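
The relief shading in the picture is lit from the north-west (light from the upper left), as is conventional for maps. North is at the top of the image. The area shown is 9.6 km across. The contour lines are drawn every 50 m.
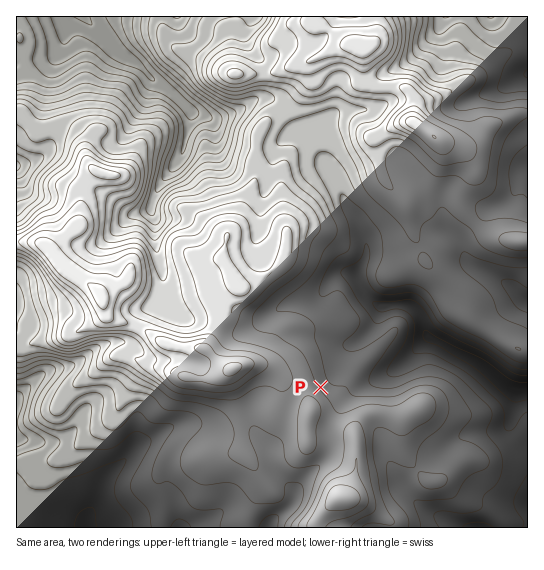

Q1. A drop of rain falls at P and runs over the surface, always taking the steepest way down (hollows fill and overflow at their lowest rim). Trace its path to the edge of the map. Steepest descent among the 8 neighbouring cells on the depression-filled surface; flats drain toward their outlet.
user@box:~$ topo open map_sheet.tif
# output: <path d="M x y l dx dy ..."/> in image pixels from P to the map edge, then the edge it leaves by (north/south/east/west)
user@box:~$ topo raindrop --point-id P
<path d="M321 387l16-16 1-5 3-4 0-3 4-6 9-10 5-2 16-16 3-7 1-9 4-3 23-1 7 2 6 7 4 9 0 4 2 2 1 6 5 6 6 0 14 8 3 2 11 6 2 0 6 4 6 2 10 8 1 0 17 16 6 0 1 2 5 0 2 1 6 0"/>
exit: east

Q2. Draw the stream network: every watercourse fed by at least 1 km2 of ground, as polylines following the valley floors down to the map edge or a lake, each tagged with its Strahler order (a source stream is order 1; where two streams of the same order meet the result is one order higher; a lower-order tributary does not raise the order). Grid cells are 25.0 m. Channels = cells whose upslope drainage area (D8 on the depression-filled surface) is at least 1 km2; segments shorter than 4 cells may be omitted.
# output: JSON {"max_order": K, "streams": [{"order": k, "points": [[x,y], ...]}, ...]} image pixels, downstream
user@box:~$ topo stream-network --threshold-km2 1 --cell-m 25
{"max_order": 3, "streams": [{"order": 1, "points": [[210, 519], [197, 525], [193, 525], [189, 527], [181, 527]]}, {"order": 2, "points": [[294, 498], [293, 503], [282, 514], [281, 514], [270, 525], [270, 527], [269, 527]]}, {"order": 1, "points": [[297, 489], [295, 491], [295, 497], [294, 498]]}, {"order": 1, "points": [[402, 485], [406, 491], [426, 511], [431, 513], [438, 517], [441, 517], [455, 525], [462, 526], [463, 527], [479, 527]]}, {"order": 2, "points": [[133, 450], [129, 454], [129, 455], [102, 482], [98, 491], [97, 499], [87, 515], [87, 518], [86, 519], [86, 527], [85, 527]]}, {"order": 1, "points": [[267, 447], [269, 450], [269, 454], [270, 455], [270, 461], [275, 471], [293, 489], [294, 491], [294, 498]]}, {"order": 1, "points": [[461, 437], [467, 434], [495, 434], [501, 431], [510, 422], [511, 419], [511, 415], [513, 414], [513, 393], [523, 393], [525, 391], [527, 391], [527, 390]]}, {"order": 1, "points": [[178, 425], [175, 425], [165, 430], [149, 441], [146, 441], [141, 443], [133, 450]]}, {"order": 1, "points": [[82, 417], [77, 426], [63, 439], [61, 441], [21, 441], [19, 439], [17, 439], [17, 438]]}, {"order": 1, "points": [[393, 370], [398, 367], [405, 361], [406, 361], [427, 339], [430, 339]]}, {"order": 1, "points": [[353, 345], [359, 341], [375, 325], [378, 318], [379, 309], [383, 306]]}, {"order": 1, "points": [[117, 342], [110, 342], [98, 347], [82, 361], [74, 365], [71, 365], [70, 366], [63, 366], [62, 367], [57, 367], [45, 373], [41, 377], [39, 377], [17, 399], [17, 406]]}, {"order": 2, "points": [[430, 339], [431, 341], [437, 341], [451, 349], [454, 351], [465, 357], [467, 357], [473, 361], [479, 363], [489, 371], [490, 371], [507, 387], [513, 387], [514, 389], [519, 389], [521, 390], [527, 390]]}, {"order": 1, "points": [[270, 314], [281, 307], [290, 305], [291, 303], [310, 302], [315, 299], [339, 274], [351, 274], [357, 278]]}, {"order": 1, "points": [[17, 309], [17, 305]]}, {"order": 2, "points": [[383, 306], [406, 305], [413, 307], [419, 314], [423, 323], [423, 327], [425, 329], [426, 335], [430, 339]]}, {"order": 1, "points": [[17, 301], [17, 305]]}, {"order": 1, "points": [[159, 299], [159, 295], [162, 290], [162, 269], [159, 263], [158, 253], [157, 251], [157, 243], [155, 242], [155, 219], [151, 213], [151, 207]]}, {"order": 2, "points": [[357, 278], [365, 294], [375, 305], [378, 306], [383, 306]]}, {"order": 1, "points": [[133, 215], [139, 213], [145, 213], [151, 207]]}, {"order": 2, "points": [[151, 207], [154, 197], [159, 186], [166, 178], [166, 177], [171, 171], [183, 151], [183, 147], [186, 141], [186, 135], [187, 134], [187, 130], [190, 123], [190, 113], [186, 109], [186, 107]]}, {"order": 1, "points": [[261, 203], [261, 201], [263, 197], [263, 194], [267, 185], [267, 181], [269, 179], [273, 155], [277, 147], [290, 134], [293, 134], [294, 133], [311, 133], [314, 135]]}, {"order": 1, "points": [[519, 181], [527, 173], [527, 166]]}, {"order": 1, "points": [[418, 179], [421, 183], [441, 203], [441, 210], [442, 211], [443, 223], [447, 230], [459, 242], [462, 247], [462, 250], [465, 254], [465, 257], [467, 261], [474, 267], [506, 283], [510, 286], [523, 299], [527, 301]]}, {"order": 1, "points": [[17, 173], [17, 166]]}, {"order": 1, "points": [[22, 163], [21, 165], [17, 165], [17, 166]]}, {"order": 2, "points": [[314, 135], [317, 141], [321, 155], [329, 167], [330, 171], [333, 174], [335, 179], [335, 182], [343, 197], [345, 202], [355, 215], [366, 242], [366, 258], [358, 271], [357, 278]]}, {"order": 1, "points": [[217, 134], [214, 125], [206, 117]]}, {"order": 1, "points": [[331, 118], [329, 119], [314, 134]]}, {"order": 2, "points": [[206, 117], [194, 114], [186, 107]]}, {"order": 1, "points": [[237, 111], [227, 115], [223, 115], [222, 117], [206, 117]]}, {"order": 3, "points": [[186, 107], [167, 89], [151, 78]]}, {"order": 1, "points": [[479, 97], [483, 94], [498, 90], [514, 79], [527, 74]]}, {"order": 1, "points": [[147, 91], [151, 85], [151, 78]]}, {"order": 3, "points": [[151, 78], [135, 62], [129, 59], [121, 54], [83, 17]]}, {"order": 1, "points": [[58, 55], [63, 45], [63, 30], [65, 29], [65, 25], [66, 22], [71, 17], [83, 17]]}, {"order": 1, "points": [[247, 46], [247, 43], [246, 42], [246, 29], [253, 21], [253, 17], [255, 17]]}, {"order": 1, "points": [[439, 27], [443, 18], [446, 17]]}]}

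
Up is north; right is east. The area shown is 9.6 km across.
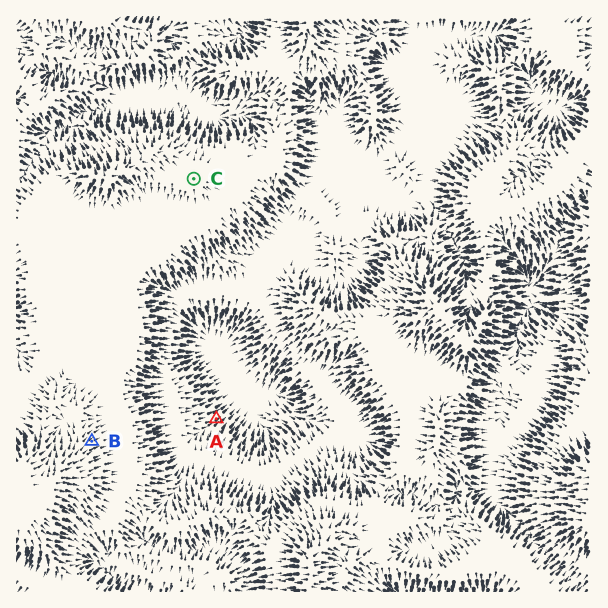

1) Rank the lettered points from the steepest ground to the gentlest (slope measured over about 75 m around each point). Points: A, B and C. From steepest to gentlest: A B C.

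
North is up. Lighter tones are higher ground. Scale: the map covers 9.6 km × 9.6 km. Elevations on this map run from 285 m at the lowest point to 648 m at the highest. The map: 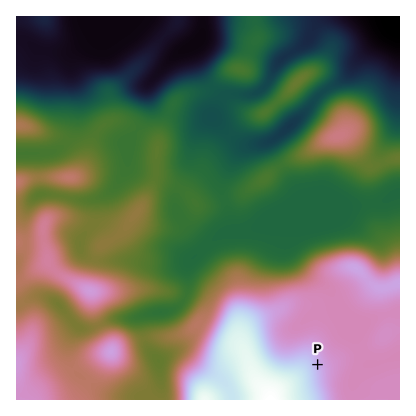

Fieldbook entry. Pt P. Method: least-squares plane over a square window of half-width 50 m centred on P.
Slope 6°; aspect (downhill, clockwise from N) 73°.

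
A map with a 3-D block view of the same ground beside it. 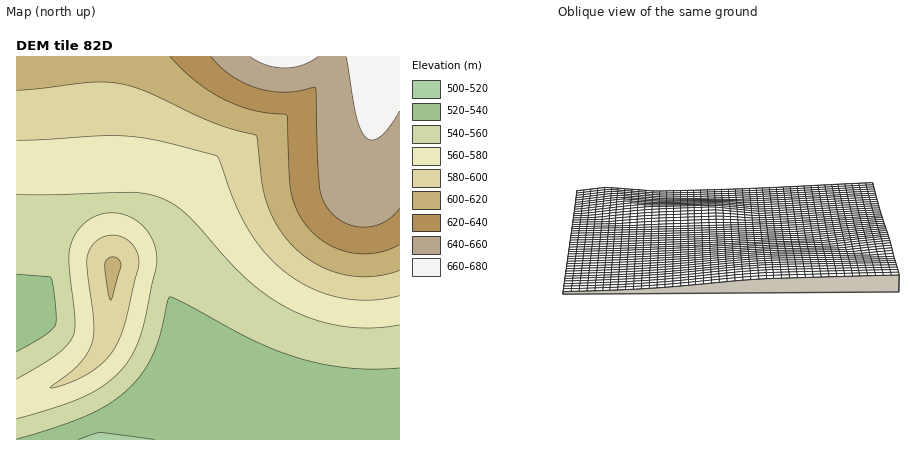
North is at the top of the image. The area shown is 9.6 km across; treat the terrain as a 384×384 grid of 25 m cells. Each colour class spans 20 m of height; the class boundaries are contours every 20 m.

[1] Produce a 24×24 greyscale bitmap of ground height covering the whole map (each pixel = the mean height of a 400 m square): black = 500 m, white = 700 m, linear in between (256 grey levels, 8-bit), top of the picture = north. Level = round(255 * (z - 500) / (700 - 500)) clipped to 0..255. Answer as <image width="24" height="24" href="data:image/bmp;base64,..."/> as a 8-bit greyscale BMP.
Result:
<image width="24" height="24" href="data:image/bmp;base64,Qk12BgAAAAAAADYEAAAoAAAAGAAAABgAAAABAAgAAAAAAEACAAATCwAAEwsAAAABAAAAAAAAAAAAAAEBAQACAgIAAwMDAAQEBAAFBQUABgYGAAcHBwAICAgACQkJAAoKCgALCwsADAwMAA0NDQAODg4ADw8PABAQEAAREREAEhISABMTEwAUFBQAFRUVABYWFgAXFxcAGBgYABkZGQAaGhoAGxsbABwcHAAdHR0AHh4eAB8fHwAgICAAISEhACIiIgAjIyMAJCQkACUlJQAmJiYAJycnACgoKAApKSkAKioqACsrKwAsLCwALS0tAC4uLgAvLy8AMDAwADExMQAyMjIAMzMzADQ0NAA1NTUANjY2ADc3NwA4ODgAOTk5ADo6OgA7OzsAPDw8AD09PQA+Pj4APz8/AEBAQABBQUEAQkJCAENDQwBEREQARUVFAEZGRgBHR0cASEhIAElJSQBKSkoAS0tLAExMTABNTU0ATk5OAE9PTwBQUFAAUVFRAFJSUgBTU1MAVFRUAFVVVQBWVlYAV1dXAFhYWABZWVkAWlpaAFtbWwBcXFwAXV1dAF5eXgBfX18AYGBgAGFhYQBiYmIAY2NjAGRkZABlZWUAZmZmAGdnZwBoaGgAaWlpAGpqagBra2sAbGxsAG1tbQBubm4Ab29vAHBwcABxcXEAcnJyAHNzcwB0dHQAdXV1AHZ2dgB3d3cAeHh4AHl5eQB6enoAe3t7AHx8fAB9fX0Afn5+AH9/fwCAgIAAgYGBAIKCggCDg4MAhISEAIWFhQCGhoYAh4eHAIiIiACJiYkAioqKAIuLiwCMjIwAjY2NAI6OjgCPj48AkJCQAJGRkQCSkpIAk5OTAJSUlACVlZUAlpaWAJeXlwCYmJgAmZmZAJqamgCbm5sAnJycAJ2dnQCenp4An5+fAKCgoAChoaEAoqKiAKOjowCkpKQApaWlAKampgCnp6cAqKioAKmpqQCqqqoAq6urAKysrACtra0Arq6uAK+vrwCwsLAAsbGxALKysgCzs7MAtLS0ALW1tQC2trYAt7e3ALi4uAC5ubkAurq6ALu7uwC8vLwAvb29AL6+vgC/v78AwMDAAMHBwQDCwsIAw8PDAMTExADFxcUAxsbGAMfHxwDIyMgAycnJAMrKygDLy8sAzMzMAM3NzQDOzs4Az8/PANDQ0ADR0dEA0tLSANPT0wDU1NQA1dXVANbW1gDX19cA2NjYANnZ2QDa2toA29vbANzc3ADd3d0A3t7eAN/f3wDg4OAA4eHhAOLi4gDj4+MA5OTkAOXl5QDm5uYA5+fnAOjo6ADp6ekA6urqAOvr6wDs7OwA7e3tAO7u7gDv7+8A8PDwAPHx8QDy8vIA8/PzAPT09AD19fUA9vb2APf39wD4+PgA+fn5APr6+gD7+/sA/Pz8AP39/QD+/v4A////ADkzLSYeGhoaGxsbHBwcHR0eHh8fICAgIE1IQToyKB8dHR0eHh4fICAhISIiIyMkJF5cVk5GOy8iHyAgISEiIyMkJSYnJygoKFVeZGJaTkAwIyIjIyQlJicoKSsrLC0tLUZPWGNqX08+LCUlJicoKistLzAyMzM0MzdASlZmbV1JNSgoKSssLjEzNTg6Ozw8OyoxPExfcmdSPSwsLS8xNDc6PUFDRUZGRSoqM0ledG5YQzAvMTM2Oj5DR0xPUlNTUS0tNEphd3NdRzQzNTg8QUZMU1hdYGJiYDAwN01kenhiSzg3Oj5DSVBXX2ZtcXNycDQ0OlBnfn5oUT07P0NJUVljbXV9goWEgDg4PFFmeXpoU0BARElQWWNveoWNlJaWkTw9PkxdaWpeTUJESU9XYW15hpKdpKemoUFCQkVQWFhQRkZJTlVdaHWDkZ6psbSzrUdHR0dISkpISUpOU1pjbnuKmaeyu769t05OTk1NTU1NTk9SV15ncoCPnqy3wMPCvFVVVFRUU1NTVFVXW2FqdYKQn625wcbFwFxcXFtbWlpbW1xeYWVtd4ORoK66w8jIw2RkY2NiYmJiZGVoa29zeYSSoK67xMrLx2xsa2tqamprbG9zd3yBhYmToK+7xczOy3V0c3NycnJzdXl+hIqQlpqcoq+8xs3Qzn18e3p5eXp7foOJkJigp6yurbC8x8/T0YSDgoGBgIGDh4yUnKavt73Av7q9yNHV1IuKiYiHh4iKjpWdp7G8xczPzsnCytLX1w=="/>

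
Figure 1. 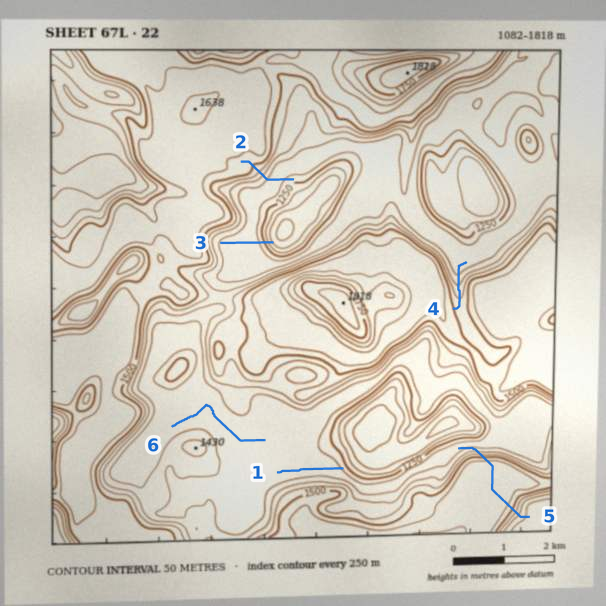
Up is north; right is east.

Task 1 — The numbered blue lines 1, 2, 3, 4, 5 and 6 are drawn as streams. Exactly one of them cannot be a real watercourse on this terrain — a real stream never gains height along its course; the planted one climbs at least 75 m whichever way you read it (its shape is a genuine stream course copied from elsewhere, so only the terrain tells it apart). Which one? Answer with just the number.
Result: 5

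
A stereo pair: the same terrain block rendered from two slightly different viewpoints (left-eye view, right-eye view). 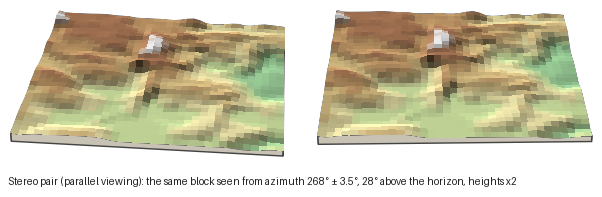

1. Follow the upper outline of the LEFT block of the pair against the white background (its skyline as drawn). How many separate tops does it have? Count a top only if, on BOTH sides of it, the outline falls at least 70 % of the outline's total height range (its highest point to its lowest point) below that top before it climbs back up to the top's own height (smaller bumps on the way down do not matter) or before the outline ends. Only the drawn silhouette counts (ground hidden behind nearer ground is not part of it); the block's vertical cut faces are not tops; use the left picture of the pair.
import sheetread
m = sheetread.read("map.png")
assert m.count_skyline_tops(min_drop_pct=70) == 0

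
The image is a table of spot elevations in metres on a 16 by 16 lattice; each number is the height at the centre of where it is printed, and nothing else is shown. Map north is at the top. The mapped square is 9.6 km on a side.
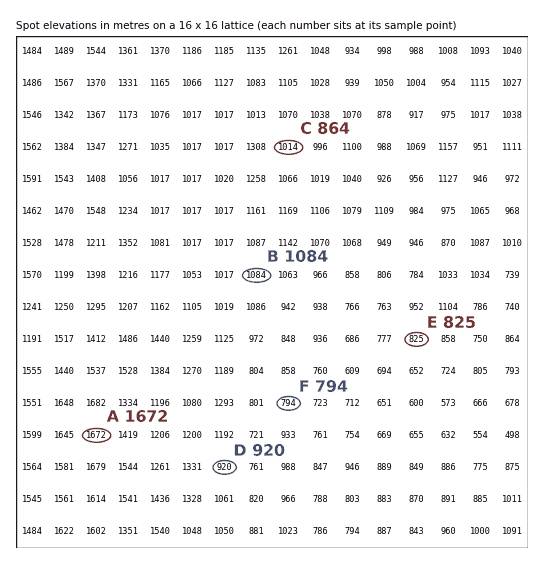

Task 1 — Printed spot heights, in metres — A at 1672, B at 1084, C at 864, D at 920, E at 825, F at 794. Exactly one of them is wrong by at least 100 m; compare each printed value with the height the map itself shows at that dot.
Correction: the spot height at C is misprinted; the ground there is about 1014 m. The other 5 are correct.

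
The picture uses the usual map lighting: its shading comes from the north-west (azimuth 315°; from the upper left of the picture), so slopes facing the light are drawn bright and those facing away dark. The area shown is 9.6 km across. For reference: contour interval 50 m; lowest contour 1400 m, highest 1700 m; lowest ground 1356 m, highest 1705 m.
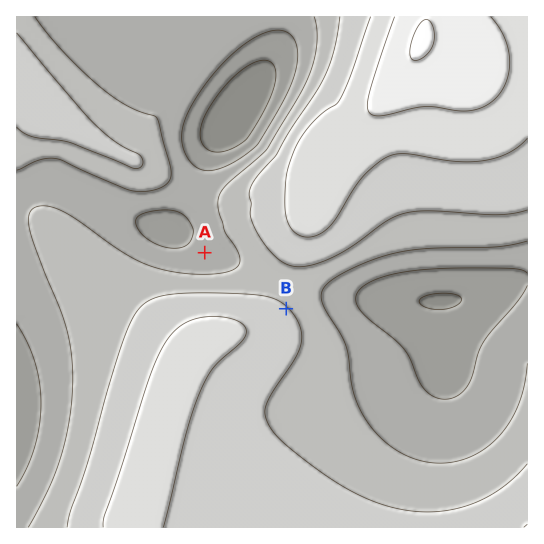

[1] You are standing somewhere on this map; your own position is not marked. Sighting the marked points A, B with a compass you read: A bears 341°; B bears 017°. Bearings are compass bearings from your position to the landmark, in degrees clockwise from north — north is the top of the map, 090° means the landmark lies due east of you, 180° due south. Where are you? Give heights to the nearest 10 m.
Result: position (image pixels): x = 257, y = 404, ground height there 1550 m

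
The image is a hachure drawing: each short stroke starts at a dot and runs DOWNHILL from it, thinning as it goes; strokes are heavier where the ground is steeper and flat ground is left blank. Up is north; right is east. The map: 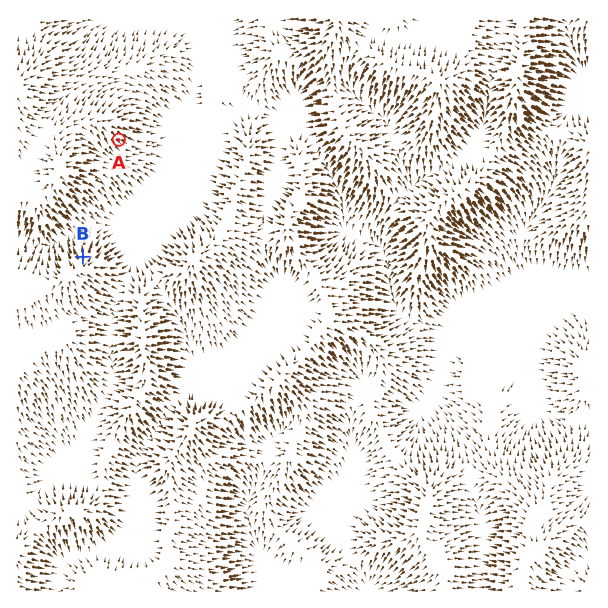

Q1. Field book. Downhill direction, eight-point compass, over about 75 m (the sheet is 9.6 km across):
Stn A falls SE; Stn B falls N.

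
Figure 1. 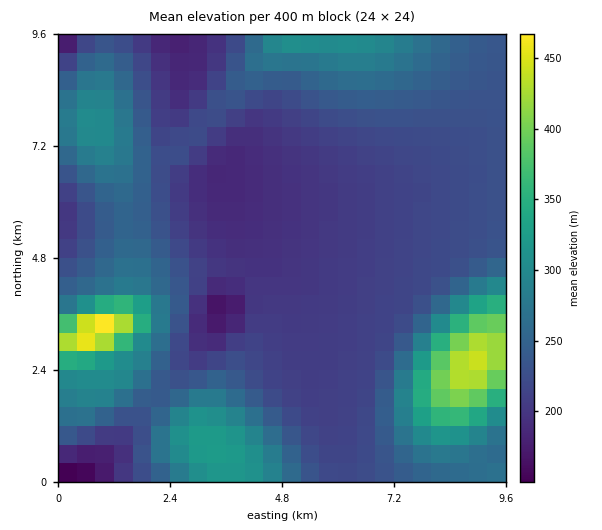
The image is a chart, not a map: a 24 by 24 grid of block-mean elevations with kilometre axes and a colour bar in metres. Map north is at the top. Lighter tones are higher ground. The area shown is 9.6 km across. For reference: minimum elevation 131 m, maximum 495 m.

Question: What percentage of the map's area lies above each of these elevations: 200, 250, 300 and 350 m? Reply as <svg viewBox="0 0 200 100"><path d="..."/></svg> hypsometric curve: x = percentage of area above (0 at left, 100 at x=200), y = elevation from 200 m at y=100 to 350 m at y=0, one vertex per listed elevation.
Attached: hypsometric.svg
<svg viewBox="0 0 200 100"><path d="M172 100l-105-33-41-34-15-33"/></svg>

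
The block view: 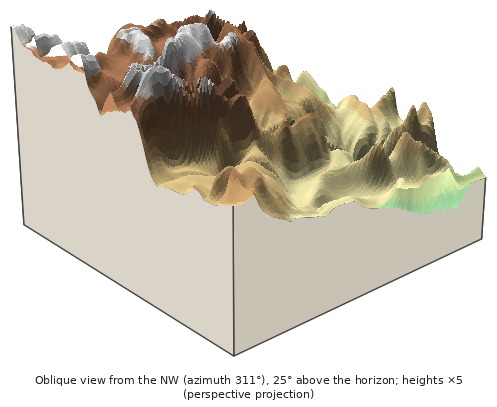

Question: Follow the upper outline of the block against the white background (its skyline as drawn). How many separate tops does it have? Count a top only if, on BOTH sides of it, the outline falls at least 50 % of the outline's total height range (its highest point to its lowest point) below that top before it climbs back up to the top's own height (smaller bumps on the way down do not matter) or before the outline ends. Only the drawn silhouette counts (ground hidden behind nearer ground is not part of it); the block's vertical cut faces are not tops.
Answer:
0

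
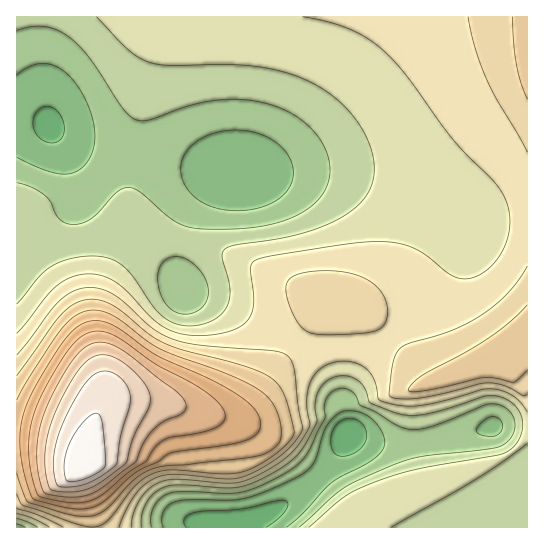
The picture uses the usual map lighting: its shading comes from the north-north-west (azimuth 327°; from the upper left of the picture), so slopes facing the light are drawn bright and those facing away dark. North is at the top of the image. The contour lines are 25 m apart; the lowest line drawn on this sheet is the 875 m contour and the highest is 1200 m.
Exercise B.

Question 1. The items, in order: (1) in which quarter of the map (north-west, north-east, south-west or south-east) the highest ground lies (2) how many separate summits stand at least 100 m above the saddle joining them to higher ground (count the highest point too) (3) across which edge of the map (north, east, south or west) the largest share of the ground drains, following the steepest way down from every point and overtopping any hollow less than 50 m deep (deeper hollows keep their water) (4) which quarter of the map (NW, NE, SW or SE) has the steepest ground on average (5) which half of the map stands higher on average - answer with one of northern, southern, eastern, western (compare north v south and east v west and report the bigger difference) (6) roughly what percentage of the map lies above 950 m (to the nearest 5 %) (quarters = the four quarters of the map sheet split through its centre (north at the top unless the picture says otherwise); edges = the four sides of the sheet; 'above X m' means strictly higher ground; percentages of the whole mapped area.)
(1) The highest point lies in the south-west quarter of the map.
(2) Counting only tops that stand 100 m proud, the map has 1 summit.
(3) Most of the ground drains across the western edge.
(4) The south-west quarter is the steepest part of the map.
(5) Taken as a whole, the southern half is higher than the northern.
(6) Roughly 60 % of the ground is higher than 950 m.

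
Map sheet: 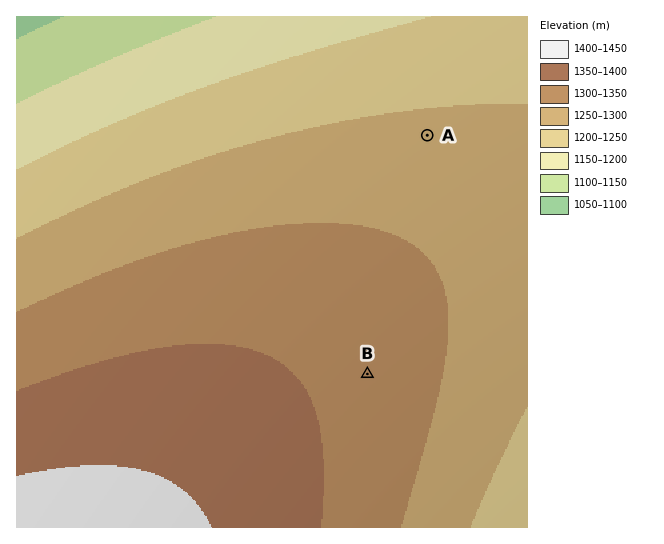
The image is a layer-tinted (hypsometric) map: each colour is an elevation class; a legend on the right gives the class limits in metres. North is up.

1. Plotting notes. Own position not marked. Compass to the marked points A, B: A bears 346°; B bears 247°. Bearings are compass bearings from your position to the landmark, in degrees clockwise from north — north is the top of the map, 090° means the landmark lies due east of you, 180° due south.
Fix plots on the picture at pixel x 475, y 328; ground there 1290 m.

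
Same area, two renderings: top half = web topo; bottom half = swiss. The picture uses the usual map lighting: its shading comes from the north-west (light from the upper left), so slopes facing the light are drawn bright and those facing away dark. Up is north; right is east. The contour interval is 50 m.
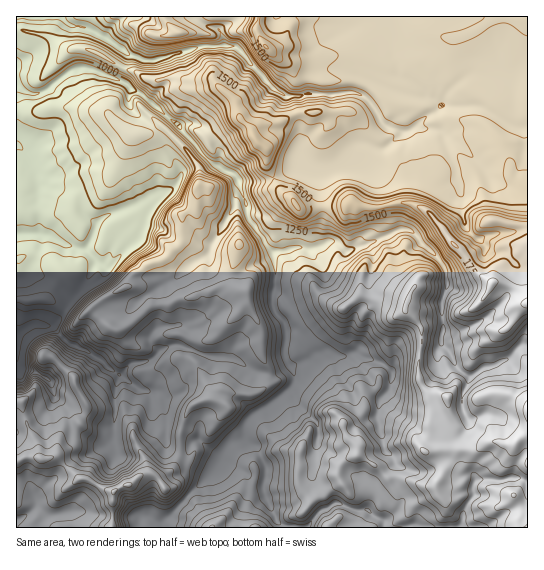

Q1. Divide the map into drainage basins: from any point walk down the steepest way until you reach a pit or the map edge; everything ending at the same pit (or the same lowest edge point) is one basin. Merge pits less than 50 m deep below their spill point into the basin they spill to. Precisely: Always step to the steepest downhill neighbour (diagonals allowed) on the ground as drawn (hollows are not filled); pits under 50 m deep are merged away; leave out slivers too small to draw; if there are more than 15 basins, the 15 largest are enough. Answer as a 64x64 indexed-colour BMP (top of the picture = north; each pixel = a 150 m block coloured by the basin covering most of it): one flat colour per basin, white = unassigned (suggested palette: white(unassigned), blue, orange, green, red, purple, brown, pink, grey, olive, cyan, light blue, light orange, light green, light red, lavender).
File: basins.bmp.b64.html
<image width="64" height="64" href="data:image/bmp;base64,Qk12CAAAAAAAAHYAAAAoAAAAQAAAAEAAAAABAAQAAAAAAAAIAAATCwAAEwsAABAAAAAAAAAA////ALR3HwAOf/8ALKAsACgn1gC9Z5QAS1aMAMJ34wB/f38AIr28AM++FwDox64AeLv/AIrfmACWmP8A1bDFAERERERERBERERERERERERERERERERERERERERERERERREREREREERERERERERERERERERERERERERERERERERFEREREREQREREREREREREREREREREREREREREREREREURERERERBERERERERERERERERERERERERERERERERERREREREREERERERERERERERERERERERERERERERERERFERERERBEREREREREREREREREREREREREREREREREREUREREERERERERERERERERERERERERERERERERERERERREREEREREREREREREREREREREREREREREREREREREREUREERERERERERERERERERERERERERERERERERERERERERERERERERERERERERERERERERERERERERERERERERERERERERERERERERERERERERERERERERERERERERERERERERERERERERERERERERERERERERERERERERERERERERERERERERERERERERERERERERERERERERERERERERERERERERERERERERERERERERERERERERERERERERERERERERERERERERERERERERERERERERERERERERERERERERERERERERERERERERERERERERERERERERERERERERVRERERERERERERERERERERERERERERERERERERERERFVEREREREREREREREREREREREREREREREREREREREREVVRERERERERERERERERERERERERERERERERERERERERVVERERERERERERERERERERERERERERERERERERERERFVUREREREREREREREREREREREREREREREREREREREREVVVERERERERERERERERERERERERERERERERERERERERVVURERERERERERERERERERERERERERERERERERERERFVVVEREREREREREREREREREREREREREREREREREREREVVVVRERERERERERERERERERERERERERERERERERERERVVVVURERERERERERERERERERERERERERERERERERERFVVVVREREREREREREREREREREREREREREREREREREREVVVVRERERERERERERERERERERERERERERERERERERERUVURERERERERERERERERERERERERERERERERERERERERERERERERERERERERERERERERERERERERERERERERERERERERERERERERERERERERERERERERERERERERERERERERERERERERERERERERERERERERERERERERERERERERERERERERERERERERERERERERERERERERERERERERERERERERERERERERERERERERERERERERERERERERERERERERERERERERERERERERERERERERERERERERERERERERERERERERERERERERERERERERERERERERERERERERERERERERERERERERERERERERERERERERERERERERERERERERERERERERERERERERERERERERERERERERERERERERERERERERERERERERERERERERERERERERERERERERERERERERERERERERERERERERERERERERERERERERERERERERERERERERERERERERERERERERERERERERERERERERERERERERERERERERERERERERERERERERERERERERERERERERERERERERERERERERERERERERERERERERERERERERERERERERERERERERERERERERERERERERERERERERERERERERERERERERERERERERERERERERERERERERERERERERERERERERERERERERERERERERERERERERERERERERERERERERERERERERERERERERERERERERERERERERERERERERERERERERERERERERERERERERERERERERERERERERERERERERERERERERERERERERERERERERERERERERERERESIhERERERERERERERERERERERERERERERERERERERESIiIRERERERERERERERERERERERERERERERERERERESIiIRERERERERERERERERERERERERERERERIiIREiIiIiIREREREREREREREREREREREREREREREREiIiIiIiIiIhERERERERERERERERERERERERERERERESIiIiIiIiIiIRERERERERERERERERERERERERERERERIiIiIiIiIiIhEREREREREREREREREREREREREREREREiIiIiIiIiIjMzMRERERERERERERERERERERERERERESIiIiIiIiMzMzMxERERERERERERERERERERERERERERIiIiIiIiMzMzMxEREREREREREREREREREREREREREREiIiIiIjMzMzMzERERERERERERERERERERERERERERESIiIzMzMzMzMzMRERERERERERERERERERERERERERERIiIzMzMzMzMzMxEREREREREREREREREREREREREREREzMzMzMzMzMzMxERERERERERERERERERERERERERERETMzMzMzMzMzMzERERERERERERERERERERERERERERER"/>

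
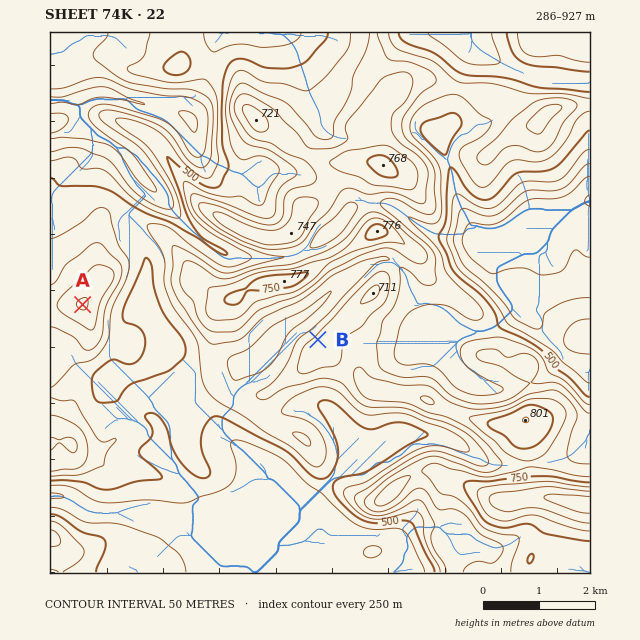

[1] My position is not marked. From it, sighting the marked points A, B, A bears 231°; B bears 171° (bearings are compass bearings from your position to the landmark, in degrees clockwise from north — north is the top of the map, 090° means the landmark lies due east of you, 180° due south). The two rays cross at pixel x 286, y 140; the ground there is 690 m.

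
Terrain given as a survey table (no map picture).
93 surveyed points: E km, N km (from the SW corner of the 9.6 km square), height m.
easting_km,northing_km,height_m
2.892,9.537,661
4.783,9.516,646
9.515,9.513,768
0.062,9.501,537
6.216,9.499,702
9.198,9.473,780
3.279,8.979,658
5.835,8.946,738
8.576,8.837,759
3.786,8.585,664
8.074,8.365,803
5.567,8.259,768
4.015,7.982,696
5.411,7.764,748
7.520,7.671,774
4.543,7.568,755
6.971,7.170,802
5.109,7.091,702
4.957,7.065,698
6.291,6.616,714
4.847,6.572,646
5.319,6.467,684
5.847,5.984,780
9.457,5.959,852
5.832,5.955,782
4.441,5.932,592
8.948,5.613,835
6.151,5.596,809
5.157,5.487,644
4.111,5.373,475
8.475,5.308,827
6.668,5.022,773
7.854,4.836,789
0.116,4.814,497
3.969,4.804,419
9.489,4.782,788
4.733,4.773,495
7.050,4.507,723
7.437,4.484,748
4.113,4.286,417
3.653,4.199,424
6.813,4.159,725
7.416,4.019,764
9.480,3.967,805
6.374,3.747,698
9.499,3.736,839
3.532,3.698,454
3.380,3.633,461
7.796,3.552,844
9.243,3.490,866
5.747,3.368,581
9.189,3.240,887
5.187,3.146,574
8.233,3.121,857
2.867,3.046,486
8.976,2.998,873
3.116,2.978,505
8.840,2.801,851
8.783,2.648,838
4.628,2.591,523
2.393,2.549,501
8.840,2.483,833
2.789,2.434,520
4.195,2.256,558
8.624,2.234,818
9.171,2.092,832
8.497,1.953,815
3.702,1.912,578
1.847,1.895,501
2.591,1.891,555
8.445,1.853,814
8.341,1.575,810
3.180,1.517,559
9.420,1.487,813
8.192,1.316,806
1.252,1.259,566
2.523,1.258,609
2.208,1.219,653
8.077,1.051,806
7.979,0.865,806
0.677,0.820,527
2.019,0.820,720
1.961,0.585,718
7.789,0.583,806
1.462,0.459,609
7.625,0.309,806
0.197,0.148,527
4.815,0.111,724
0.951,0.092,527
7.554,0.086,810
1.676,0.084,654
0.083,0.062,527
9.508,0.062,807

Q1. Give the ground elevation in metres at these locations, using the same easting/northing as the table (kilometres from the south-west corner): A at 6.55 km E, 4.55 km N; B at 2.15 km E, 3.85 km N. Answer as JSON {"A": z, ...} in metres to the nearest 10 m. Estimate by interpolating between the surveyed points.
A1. {"A": 730, "B": 500}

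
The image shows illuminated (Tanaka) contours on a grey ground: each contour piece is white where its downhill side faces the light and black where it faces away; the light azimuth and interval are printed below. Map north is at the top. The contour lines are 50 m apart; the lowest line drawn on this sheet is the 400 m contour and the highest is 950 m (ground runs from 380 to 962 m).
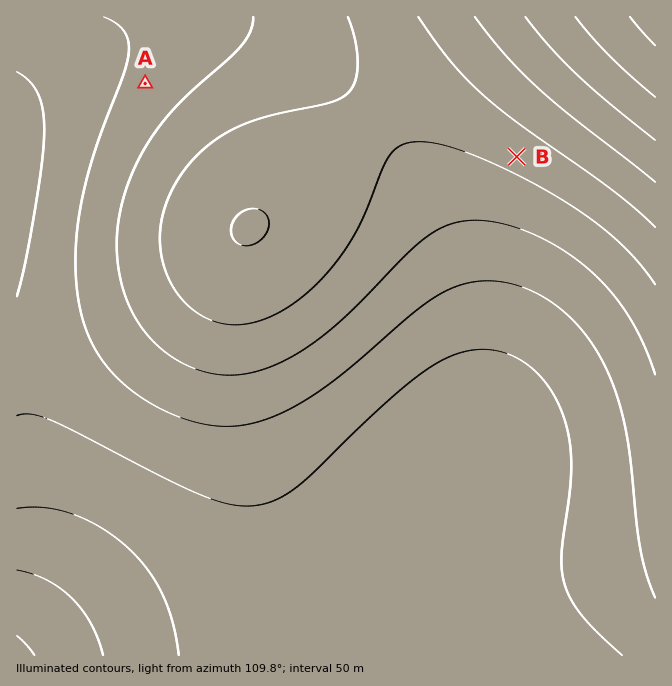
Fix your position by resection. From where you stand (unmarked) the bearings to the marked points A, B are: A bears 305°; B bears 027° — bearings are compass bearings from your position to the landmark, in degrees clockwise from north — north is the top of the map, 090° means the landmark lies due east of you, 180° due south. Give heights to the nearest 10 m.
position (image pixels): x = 447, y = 295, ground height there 750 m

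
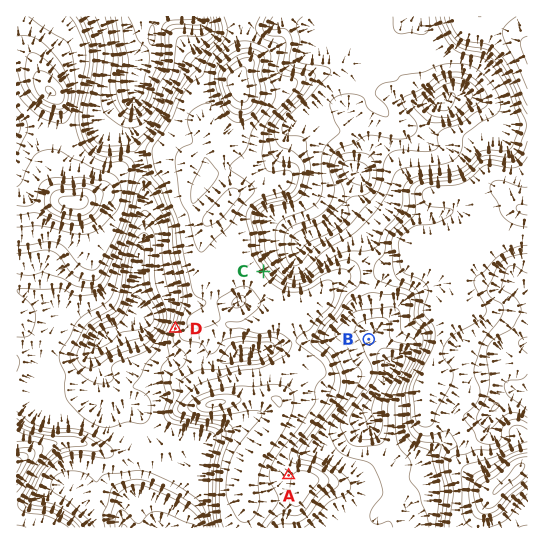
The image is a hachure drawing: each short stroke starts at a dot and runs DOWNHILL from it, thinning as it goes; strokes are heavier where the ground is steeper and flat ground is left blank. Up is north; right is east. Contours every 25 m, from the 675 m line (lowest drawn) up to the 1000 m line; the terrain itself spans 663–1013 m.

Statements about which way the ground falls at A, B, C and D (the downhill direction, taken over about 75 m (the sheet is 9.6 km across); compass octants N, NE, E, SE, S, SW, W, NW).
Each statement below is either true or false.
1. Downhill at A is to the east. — false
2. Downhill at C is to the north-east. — true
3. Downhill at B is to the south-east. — false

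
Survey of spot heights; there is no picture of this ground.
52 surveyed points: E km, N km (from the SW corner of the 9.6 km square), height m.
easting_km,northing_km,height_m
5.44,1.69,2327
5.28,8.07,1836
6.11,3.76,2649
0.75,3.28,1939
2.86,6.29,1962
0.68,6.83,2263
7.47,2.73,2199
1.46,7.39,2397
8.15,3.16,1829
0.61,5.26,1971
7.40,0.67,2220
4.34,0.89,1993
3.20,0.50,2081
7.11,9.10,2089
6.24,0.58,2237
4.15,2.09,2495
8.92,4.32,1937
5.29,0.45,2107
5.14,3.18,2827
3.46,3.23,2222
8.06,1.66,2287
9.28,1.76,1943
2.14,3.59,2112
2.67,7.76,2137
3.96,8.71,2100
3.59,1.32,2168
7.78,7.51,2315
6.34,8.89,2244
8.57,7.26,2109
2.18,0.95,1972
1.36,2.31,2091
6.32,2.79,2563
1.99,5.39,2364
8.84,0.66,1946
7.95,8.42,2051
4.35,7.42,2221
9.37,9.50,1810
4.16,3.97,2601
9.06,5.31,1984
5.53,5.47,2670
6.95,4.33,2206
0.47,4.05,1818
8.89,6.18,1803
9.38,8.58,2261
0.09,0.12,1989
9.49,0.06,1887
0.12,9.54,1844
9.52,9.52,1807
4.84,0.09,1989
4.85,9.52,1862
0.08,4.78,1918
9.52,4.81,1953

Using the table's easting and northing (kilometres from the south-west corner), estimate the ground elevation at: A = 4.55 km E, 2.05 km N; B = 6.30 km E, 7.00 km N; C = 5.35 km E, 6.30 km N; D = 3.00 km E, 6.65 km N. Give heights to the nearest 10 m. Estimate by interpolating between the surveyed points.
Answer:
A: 2530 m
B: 2240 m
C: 2510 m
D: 1920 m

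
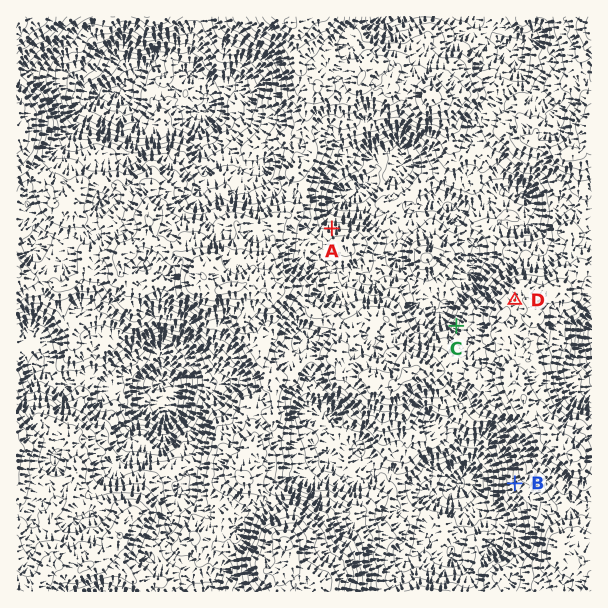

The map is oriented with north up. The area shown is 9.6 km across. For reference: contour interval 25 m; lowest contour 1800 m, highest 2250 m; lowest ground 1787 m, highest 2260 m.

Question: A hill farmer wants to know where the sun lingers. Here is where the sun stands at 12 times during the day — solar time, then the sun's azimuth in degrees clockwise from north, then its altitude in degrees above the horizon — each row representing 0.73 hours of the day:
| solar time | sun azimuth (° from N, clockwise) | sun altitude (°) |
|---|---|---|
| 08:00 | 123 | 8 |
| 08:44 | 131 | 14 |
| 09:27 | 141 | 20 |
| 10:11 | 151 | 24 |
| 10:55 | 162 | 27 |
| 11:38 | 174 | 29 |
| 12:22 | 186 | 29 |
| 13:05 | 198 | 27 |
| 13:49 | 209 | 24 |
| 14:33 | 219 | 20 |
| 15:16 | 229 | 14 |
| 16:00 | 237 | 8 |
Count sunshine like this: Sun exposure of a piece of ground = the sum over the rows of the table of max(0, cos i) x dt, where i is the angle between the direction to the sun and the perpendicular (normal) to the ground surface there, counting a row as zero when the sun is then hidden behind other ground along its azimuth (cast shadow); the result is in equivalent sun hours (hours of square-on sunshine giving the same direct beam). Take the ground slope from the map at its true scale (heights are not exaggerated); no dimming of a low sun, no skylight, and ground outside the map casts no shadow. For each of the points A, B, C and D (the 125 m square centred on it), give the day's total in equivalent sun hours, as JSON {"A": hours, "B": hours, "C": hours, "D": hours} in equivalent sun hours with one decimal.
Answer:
{"A": 1.6, "B": 3.3, "C": 2.6, "D": 2.8}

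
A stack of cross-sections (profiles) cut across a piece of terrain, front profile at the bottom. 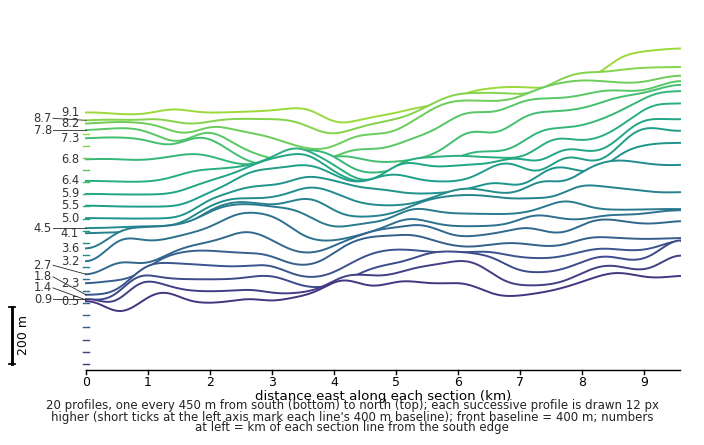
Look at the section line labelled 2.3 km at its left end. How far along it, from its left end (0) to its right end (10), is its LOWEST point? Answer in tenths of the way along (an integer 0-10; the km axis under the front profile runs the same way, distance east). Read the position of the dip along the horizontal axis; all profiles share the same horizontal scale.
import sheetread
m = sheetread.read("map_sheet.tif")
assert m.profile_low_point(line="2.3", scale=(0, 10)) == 0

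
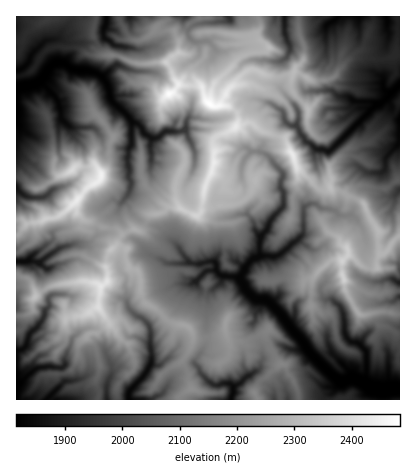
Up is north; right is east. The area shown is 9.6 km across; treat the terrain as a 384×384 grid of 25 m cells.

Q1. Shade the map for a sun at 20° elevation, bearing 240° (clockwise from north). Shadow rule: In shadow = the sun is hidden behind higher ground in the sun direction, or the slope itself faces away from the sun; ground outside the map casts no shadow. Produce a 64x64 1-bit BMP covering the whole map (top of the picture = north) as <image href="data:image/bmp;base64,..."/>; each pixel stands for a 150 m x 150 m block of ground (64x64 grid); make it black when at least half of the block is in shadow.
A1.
<image width="64" height="64" href="data:image/bmp;base64,Qk0+AgAAAAAAAD4AAAAoAAAAQAAAAEAAAAABAAEAAAAAAAACAAATCwAAEwsAAAIAAAAAAAAA////AAAAAAAAAmAAEGEAQAACcAH4wYDAAAIwA/gBoAAAABADgAPQAAAACAYAA7AAAwAMBgQB8gABAw4EAAPkBAECDgAAD8hkAAAOAAAfweRAAA4AAB+TwEAAPgAADxMAYABGAgIfBgAAAB4EAz4GAAAAPAAFPgYAGAH4AAf8BkAcA+CAD/IuYgzD4wAPwDzDDYOCAA/AIYAYAAYODwAhAxgABgzeAACDOAHGAPwAAcD8AcYGQAADgfgBnv+cQAEPMAAeGBogAEEAABgwAgAAwQAAGCABgIHBAAA4AAGAAYAEAAAAAYAAAAAAAAABwQAGAAAAAAFBAA5AEAAAAiMAHkQ4AAAAATAeHDjAEAARAD58GEABABgAfgAIIACAOAD/AAAgAIA4BwAAAfIAABgnOAAD9gAEGOf4AAP2DEQ578AAF/YMJHHvjAN39gxw4/gcA3f2DAAD+AAD5vYcGAf8AAPEdzwAB84AA8x+eAAHtwADgfgAAB95AQOB+GgEHnwBBwPwSAQafAAHB+AAADp+AA8HwAgYZj8ADgeAGEAN/wAAD4ARAAP8AAAfAQEAAwAAAL8AGwAAYAAAxDQyADHyAAAAADAA+fEAAAAIAAH68AAAAHAAAAzwAAAB8B4AHPAAAAOAHAA++AAABgAIAHzwAAAGABgYffAAAAcgEfh98IAAAzA4MH3AAA=="/>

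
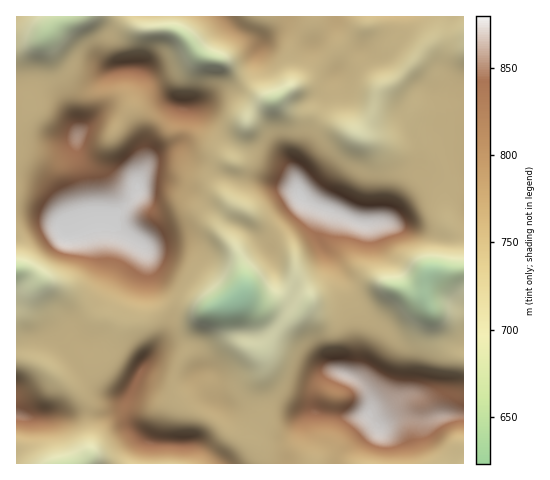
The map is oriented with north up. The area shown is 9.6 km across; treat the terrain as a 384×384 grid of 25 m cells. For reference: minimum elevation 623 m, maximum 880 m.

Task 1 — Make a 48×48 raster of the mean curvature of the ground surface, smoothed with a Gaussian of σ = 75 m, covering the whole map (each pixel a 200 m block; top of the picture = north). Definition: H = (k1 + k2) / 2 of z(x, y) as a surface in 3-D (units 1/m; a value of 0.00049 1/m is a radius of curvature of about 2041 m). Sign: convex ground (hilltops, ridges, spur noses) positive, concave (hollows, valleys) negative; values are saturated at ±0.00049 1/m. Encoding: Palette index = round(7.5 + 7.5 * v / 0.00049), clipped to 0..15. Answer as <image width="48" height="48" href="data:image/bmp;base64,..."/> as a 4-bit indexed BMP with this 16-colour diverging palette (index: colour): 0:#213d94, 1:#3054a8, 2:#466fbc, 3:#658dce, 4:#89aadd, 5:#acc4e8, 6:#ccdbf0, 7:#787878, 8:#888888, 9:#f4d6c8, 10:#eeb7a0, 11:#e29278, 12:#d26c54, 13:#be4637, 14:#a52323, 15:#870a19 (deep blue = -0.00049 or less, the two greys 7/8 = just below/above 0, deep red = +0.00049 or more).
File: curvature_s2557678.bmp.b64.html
<image width="48" height="48" href="data:image/bmp;base64,Qk32BAAAAAAAAHYAAAAoAAAAMAAAADAAAAABAAQAAAAAAIAEAAATCwAAEwsAABAAAAAAAAAAlD0hAKhUMAC8b0YAzo1lAN2qiQDoxKwA8NvMAHh4eACIiIgAyNb0AKC37gB4kuIAVGzSADdGvgAjI6UAGQqHAJl1VEIEdWiYeIisyFVmiXZnh2Q1VWRFeXiYiGMGd7////65ZWd3h2Z3Zni9y8pzRjRGeHVXae////+kRXd3d3dlRHzuuazVAVmaqYiGfvuHZnhkZ3d2WadURpvLl3raMe//7JeYjbU0QzRGiHd1XOqqq7qZmIm93NzdynZmjJQkVVZ4mHd2Wu7rq8qYiIic3Il1dlZWrrdEZniZl3iHVa2UI4qYd2Z3iJhTVWdmn+h1V3iIh4iIY4thAWqXiamImrhVVnhkSvlmR5h4iIdodHx1eaqZq8zMzXZVV4h1JP9nRpqJmIZWhmu87bq7maqYiERVeId3Qb/XVXmZmYZVd1rv/by3RFUzM2Z4iId3Y1/6ZWiJl1VUaGa8uqp0NFVWZomIiIiIdkW7hnmodUZlaZZkRnZVZ3d4iJmYiIiId2Rpl5vJeKqWaKl0NWVWiYmZmYiIiIh3d3ZXiYmZi8qpZXh3dmZ4qYhniHeIiId2Z3ZnmmEkRnZplkZYl3iKuHUCiYeJmYd3ZmVWe4ABI0VGmUNpmImrt0MDqoZ5l3d2VWd2WbUiIzRmiXFamIqohUNJu5VFZmdmV5q5VruXUyJph3Nph5phAmRpq5cxNEVneavMZIuqhBF9pFWIiYggBWRXeTQhRDWZiImrg1m7lSSvsyaYmGZXzFESIhJFZnmoZnq7pUerlEjdshfMlTR5u1AAMpdq7suXeKrMt1erclvLkQj8dVinRnaKy5Vv/bqZmZm8p1ioQnupgSvXZou4VYrNy1O/yYiJmJq7lmiESLuYUW2XiKy7zth4d0bumIiIiJiJhXdlnLd1JLuJqru779VWZkjdqIiIiIVYZGeIiFJTTNqaqrvN/oNXdkasqZiIiZeIRHeZQyNDr8mavLvO6lR3dkWKqpmZiJvHNYiGNXZY3amsymRohkZ3dlaJmYiIeJvHZnh2aZit66uphTM0VWd3d2aIZnd2earHVnd4qod5zNyFREVmZ3eHd2Z3ZXd3i7rINXd4dWVHvvpVVniIiIiHd3ZWeIl2esvrVod3Q2ZI38ZFeJh3eIh3d3ZXmblBFrzbiZZnd4houXVXiGZnd4h3d3Zpq9tAA5y2WqZXmYmHdFZ5hCNWeIh4eHZnnO6SE2mEJWZmliWph3iIUjV3iYiIeHZUfe7nNFVEV4qWdASrmIiGVXZoqXiIiHdkaqnLdVRHvu7ZZjaHZ4Z4iaZIqXeHeHd2ZlRphVVs///aeYYgOcmJmrdHmXeHiId3dlZWVFWLp4mperYQA4qYiadGeZiIiIiHdmeZU0eZQkaJmYeZQDiYiJczR6mIiJmZh1ev677oRVe8lnmrlniJmIl3VHmIiJqpmWes///4aFRTA5uXiZh3iIiapTeZmGiGeoimeay4mDAAA7/HV4iHd4iJqEWJl1MjWbmFREabxxBXZ5zqVomXZ4iHinVXl3QSN7uoh1R6gQO8u6rKd3iId4iIiZdWiYcyNFi7pyAAABiZzbh3iHZ4l2Rnd4h3iIdTMRFJlTMyE3iL62RFiXZol0IjNFZniQ=="/>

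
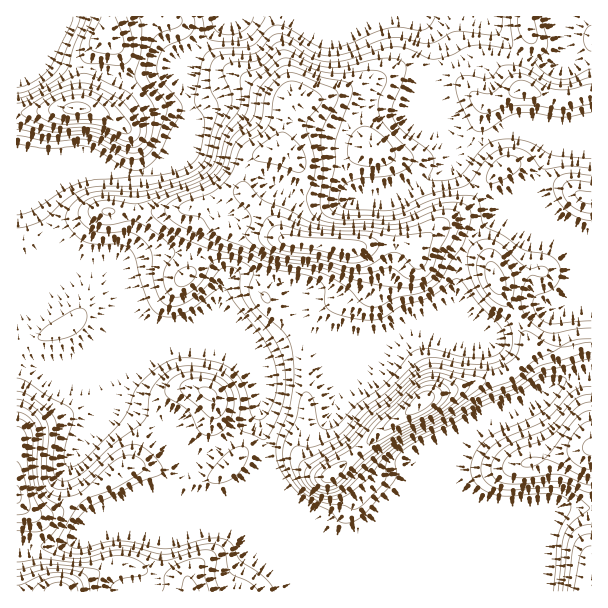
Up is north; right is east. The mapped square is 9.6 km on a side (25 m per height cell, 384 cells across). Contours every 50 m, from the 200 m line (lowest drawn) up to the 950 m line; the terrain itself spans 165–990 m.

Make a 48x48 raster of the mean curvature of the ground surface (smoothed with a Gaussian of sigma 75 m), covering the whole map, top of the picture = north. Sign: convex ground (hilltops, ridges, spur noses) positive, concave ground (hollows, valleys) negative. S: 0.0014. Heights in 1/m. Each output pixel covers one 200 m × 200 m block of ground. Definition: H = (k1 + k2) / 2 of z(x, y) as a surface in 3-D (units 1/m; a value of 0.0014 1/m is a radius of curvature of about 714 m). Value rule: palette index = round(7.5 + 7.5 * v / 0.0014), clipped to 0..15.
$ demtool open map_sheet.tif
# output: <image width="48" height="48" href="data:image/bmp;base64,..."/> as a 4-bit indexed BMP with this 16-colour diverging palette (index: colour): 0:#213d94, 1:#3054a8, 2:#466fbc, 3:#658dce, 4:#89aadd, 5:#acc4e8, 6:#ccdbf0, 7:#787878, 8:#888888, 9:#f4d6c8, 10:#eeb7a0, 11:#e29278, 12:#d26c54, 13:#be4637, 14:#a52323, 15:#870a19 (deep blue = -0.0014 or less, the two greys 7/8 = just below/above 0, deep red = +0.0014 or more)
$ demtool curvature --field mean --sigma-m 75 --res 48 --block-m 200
<image width="48" height="48" href="data:image/bmp;base64,Qk32BAAAAAAAAHYAAAAoAAAAMAAAADAAAAABAAQAAAAAAIAEAAATCwAAEwsAABAAAAAAAAAAlD0hAKhUMAC8b0YAzo1lAN2qiQDoxKwA8NvMAHh4eACIiIgAyNb0AKC37gB4kuIAVGzSADdGvgAjI6UAGQqHAJvf+mRGdli5ZoqoZ3d3d3d3d3eHeHcouniry6mImIvJZol1d3d3d3d3eHiIiHcnu0Z2Z63uypvdp2ZXd4d3d3d4d4d4h3cnuzRCEmm6hUWc2mV3d3d3d3d3d3d3d3cozEZ1ESMyIzIkZ2d3d3dmd3d3d3d3d3c4y3q6Ymdnd3d2Vnd3d3Z4VXd3d3d3d3dGqbzMpTV3d3d3d3d3d0JqtFd3d3d3d3djZvp4u4Q1d3d3d3d3YiZlqTZ3d3dkQzMiRvcze+yENWZ3ZVd3Jb/WSoRnd3VomGZVaPcxNq7riJmKzGV0Sv/6Ralnd2abzLqHiuhDNGrdy5ZljdVTq6z/lTRXd2aazdyZq9hUREerp1d1SMpFukWO+1EEd3WJq7qZvPp1VlV5hWdnZYpmulNGz9cwBHVoiZiJu/uGZmVoh3Z6p1ZWmnUzfv+WQRRVZ3d4q9qHh3ZniGRoqmRFipZEWM/9l1EkRFZnm6dniHdmiXZpzIRFe7dVVWj//JYxI0RXm4ZWd3h3iaq9/YRUa7dmVDWf/+yoZCM2iXZnd3d3eKzdymRkepZ3ZUNr7M7+7HIjVXZ3d3d2VnmYdkZkeod3dmRHmXeZ37ZlMod2d3d3dVZURWdViod3d2ZmdkRDWcu6hYiId3d3d3Zmd3ZHmXd3d3d3ZURDJ9y83IiZmHd3d3d3d3RZqHdmZmZmZnd0SNl5vHiImYd3dmVXd1SKl3d3d3ZWd3dUapVFZ3d4iYh3Z5hUZVe7dnmYmpZVVnVHqmRERHd3iIh2Z6uFRXvqZmiHiZdmZURr6UVld3d3eId2Z67YVHq2RERFVnialkWO6VenZ3d3d3d2eKzrYzVDIzNGdmedx0WuyHvZV3d3d3dmd3eIUzNWd2ebyWWNtzWup3rHZ4d3Z3ZVZmVVZ4i97u///Zisp1Sclmdld6mGZ3ZVZmd3rMrP/+7t3szLu4RphlVnd3mYiJqHd4mZunaLp2ZmiYiazbdVVXd2RUV5q+/rq824dleJdVMSRURYrMuEZ3dkinZWi+7bq9/sl5qGVocyIzI2eaqFZ3dJ3Xd1RndmVnmru7llV5hlRFVEVWeIVXZ87Hd3ZDMiIiNGeahVaahnd3dlVEWct2aLuHd3d3ZERFMSSKl3jLdnmaqZhlV77ah3ZWVVVTJZlVdRWcurvKZWnMuqh3ZXvKdURDREISWu10dyarurqYZWnLl3ZohlVVV3d2eZdmrvx0VzaZd5l3dliYZVZmeGVnd3d7ze7d7amHZkVmVpmHd1aHVHd1eZVERERK3v/+uXeZdnZVaKqpqWaIZXd1nLl2estzaau5d4iHVohWiby7u5d5hWdny4rv7d7iFGd2RHdlVHmImKzKmrqap1dpp0ffpUa3YkdkNoZUdXq7hpyod4q7qYeJdmeHQhJndkmoirhVZXu6ZZuFRWeZqpiIialUVlV3dzfNzKdVZWh2Vqt0M0Z4mXd4mZZZuFa3d1Oc24d4mXQ0V7lDZlRXd1V4dlOOxla3d3JZuXeb3JRDRnVXd3dlVVaIdkSvk2aQ=="/>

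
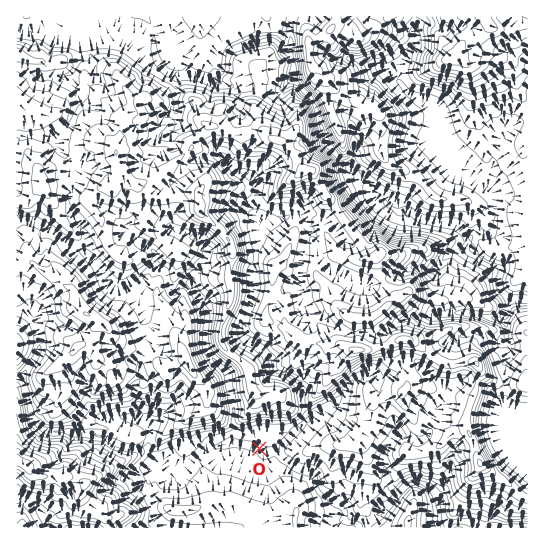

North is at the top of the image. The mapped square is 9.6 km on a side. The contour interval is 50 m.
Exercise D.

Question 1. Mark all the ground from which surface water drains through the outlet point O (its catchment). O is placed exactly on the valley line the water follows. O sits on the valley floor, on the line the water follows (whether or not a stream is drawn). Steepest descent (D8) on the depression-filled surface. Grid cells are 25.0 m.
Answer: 23.726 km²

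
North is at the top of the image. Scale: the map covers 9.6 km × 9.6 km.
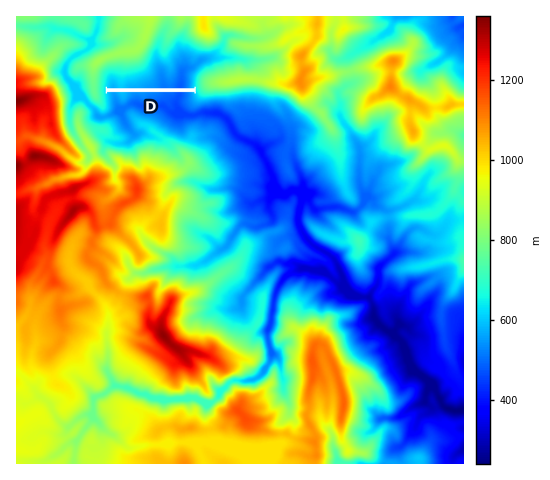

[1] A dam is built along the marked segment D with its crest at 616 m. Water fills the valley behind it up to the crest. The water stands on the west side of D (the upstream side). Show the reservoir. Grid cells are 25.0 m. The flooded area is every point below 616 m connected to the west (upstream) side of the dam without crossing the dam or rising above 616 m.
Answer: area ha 104.6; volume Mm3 56.28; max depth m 135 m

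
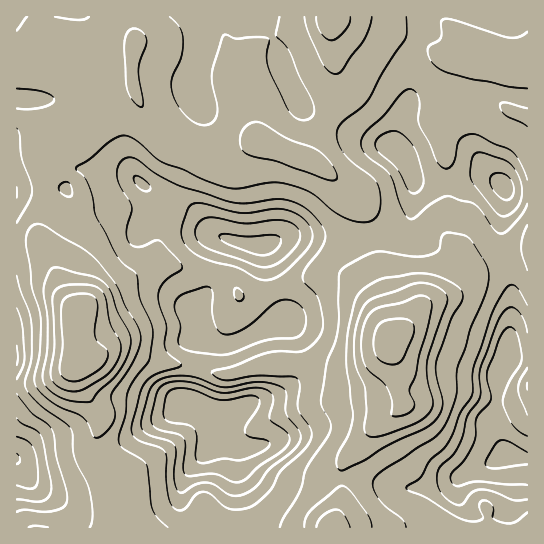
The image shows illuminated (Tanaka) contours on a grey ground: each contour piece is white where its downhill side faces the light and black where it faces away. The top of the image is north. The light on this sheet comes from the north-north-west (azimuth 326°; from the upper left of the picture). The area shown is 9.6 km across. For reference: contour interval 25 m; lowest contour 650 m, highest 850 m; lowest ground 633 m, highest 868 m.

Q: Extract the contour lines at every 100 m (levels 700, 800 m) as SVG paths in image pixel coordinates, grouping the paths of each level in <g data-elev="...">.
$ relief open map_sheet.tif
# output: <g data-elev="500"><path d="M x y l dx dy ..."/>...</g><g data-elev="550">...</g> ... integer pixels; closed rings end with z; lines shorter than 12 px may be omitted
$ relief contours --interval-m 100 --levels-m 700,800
<g data-elev="700"><path d="M527 499l-13 1-21-9-12-2-9 4-10 11-5 1-8-4-7-7-4-8-1-8 3-11 13-12 5-8 5-12 4-19 13-18 1-7-2-16 2-8 16-43 6-12 7-5 7 3 6 9 4 14"/><path d="M231 495l-17-10-7-2-12 2-13 8-5-3-3-13 2-24-1-7-6-5-22-7-4-4-2-4 1-8 7-27 4-6 5-4 12-5 16 0 12 2 24 9 40-5 15 3 8 5 2 5-1 18 13 18 2 6-1 5-9 10-23 18-14 18-12 7z"/><path d="M17 418l5 5 13 7 6 5 3 10 7 42-1 8-7 6-8 1-18-3"/><path d="M527 368l-7 13-2 8 2 8 7 18"/><path d="M211 354l-22-3-6-2-4-4-1-4 2-16-6-19 3-7 6-5 22-7 5 0 3 6-1 18 2 11 4 8 7 4 9-1 11-5 28-24 8-4 6 0 8 2 6 4 3 5 2 7-1 8-2 7-5 4-32 3-37 14z"/><path d="M17 345l1 13-1 7"/><path d="M261 280l-24-13-34-9-14-9-6-8-2-10 3-10 6-15 4-3 8 0 29 8 12 2 30-4 9 0 13 4 11 8 4 6 3 7-1 7-5 8-17 18-9 8-11 5z"/><path d="M501 216l-7-6-23-31-1-6 1-12 2-6 4-2 6 0 24 8 7 7 6 10 2 13-3 13-9 10-5 2z"/><path d="M411 193l-4-4-10-20-21-20-1-4 2-5 9-7 8-2 7 2 9 9 7 10 5 21 2 9-2 5-3 4-4 2z"/><path d="M142 190l-8-8 0-4 1-2 7 2 8 8 0 3-1 2z"/></g><g data-elev="800"><path d="M350 527l-7-13-6-4-7 1-7 4-4 6-3 6"/><path d="M370 437l13-2 31-11 12-7 6-8 1-8-6-22 0-17 21-63-3-7-10-6-12-3-12 1-40 15-5 4-5 8-6 22-1 22 3 14 8 21 2 20-3 20 2 4z"/><path d="M81 402l10-1 8-10 18-17 11-20 3-9-1-8-13-26-6-20-6-8-12-7-32-8-7 0-5 5-5 16 3 28 1 22-5 40 4 8 10 8 10 5z"/><path d="M316 17l1 8 4 8 5 5 5 2 7-3 7-7 4-7 1-6"/></g>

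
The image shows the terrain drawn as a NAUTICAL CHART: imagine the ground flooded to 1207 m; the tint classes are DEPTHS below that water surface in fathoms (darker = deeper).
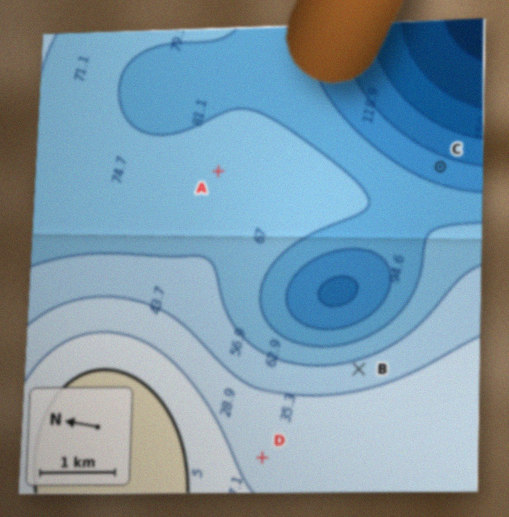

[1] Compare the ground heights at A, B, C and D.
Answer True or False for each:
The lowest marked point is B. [False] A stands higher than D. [False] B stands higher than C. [True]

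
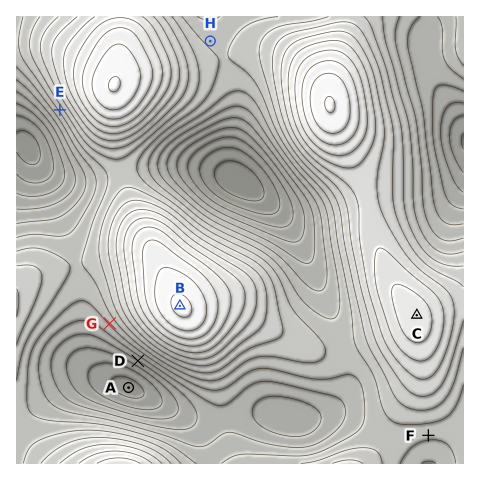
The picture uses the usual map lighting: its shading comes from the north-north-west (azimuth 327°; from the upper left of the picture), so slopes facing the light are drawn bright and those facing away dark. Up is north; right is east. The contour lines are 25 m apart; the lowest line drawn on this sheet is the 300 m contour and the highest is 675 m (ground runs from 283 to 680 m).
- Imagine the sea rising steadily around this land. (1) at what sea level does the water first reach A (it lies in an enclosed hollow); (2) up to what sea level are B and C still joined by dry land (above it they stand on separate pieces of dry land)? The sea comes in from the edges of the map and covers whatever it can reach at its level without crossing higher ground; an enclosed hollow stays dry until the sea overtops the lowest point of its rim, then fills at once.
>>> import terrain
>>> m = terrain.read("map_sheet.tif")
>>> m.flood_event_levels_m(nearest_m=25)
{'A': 450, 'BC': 475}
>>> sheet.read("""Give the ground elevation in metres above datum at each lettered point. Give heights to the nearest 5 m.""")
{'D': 400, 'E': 480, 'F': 455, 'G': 455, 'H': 470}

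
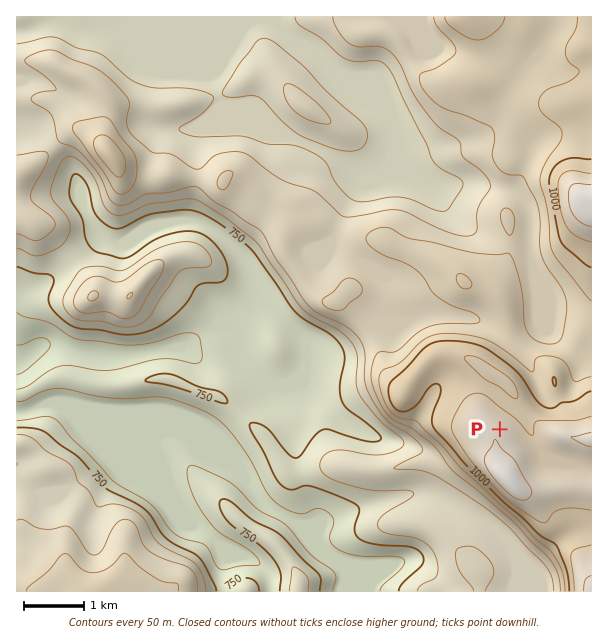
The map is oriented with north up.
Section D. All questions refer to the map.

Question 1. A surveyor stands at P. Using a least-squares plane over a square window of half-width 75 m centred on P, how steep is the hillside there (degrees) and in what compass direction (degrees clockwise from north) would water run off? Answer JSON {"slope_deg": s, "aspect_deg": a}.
{"slope_deg": 6, "aspect_deg": 40}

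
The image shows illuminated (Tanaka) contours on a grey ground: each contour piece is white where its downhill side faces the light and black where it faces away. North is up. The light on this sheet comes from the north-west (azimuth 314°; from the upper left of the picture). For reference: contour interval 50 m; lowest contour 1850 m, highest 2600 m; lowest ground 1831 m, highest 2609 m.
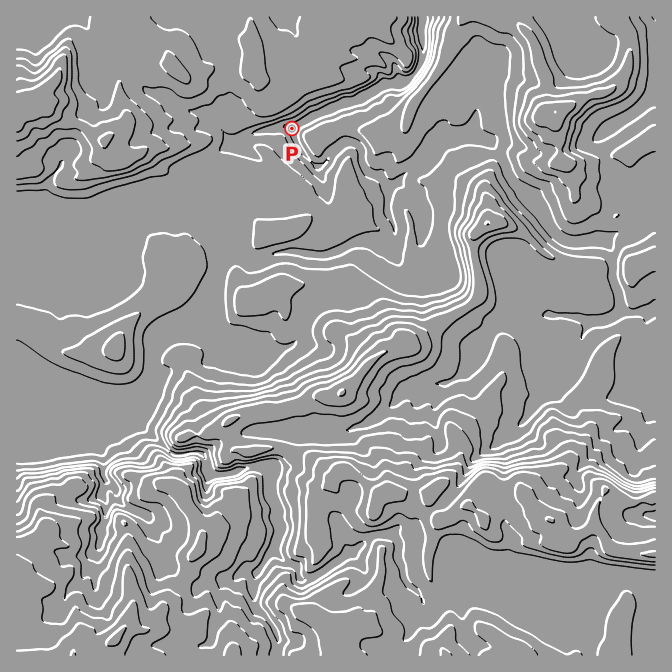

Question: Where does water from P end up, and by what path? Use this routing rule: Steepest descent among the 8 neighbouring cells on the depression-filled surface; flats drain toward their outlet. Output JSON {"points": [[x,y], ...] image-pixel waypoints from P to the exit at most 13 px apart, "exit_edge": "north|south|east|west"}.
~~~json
{"points": [[292, 128], [305, 123], [318, 117], [332, 112], [345, 107], [358, 103], [372, 97], [385, 88], [398, 87], [412, 77], [420, 63], [424, 50], [422, 37], [422, 23], [422, 17]], "exit_edge": "north"}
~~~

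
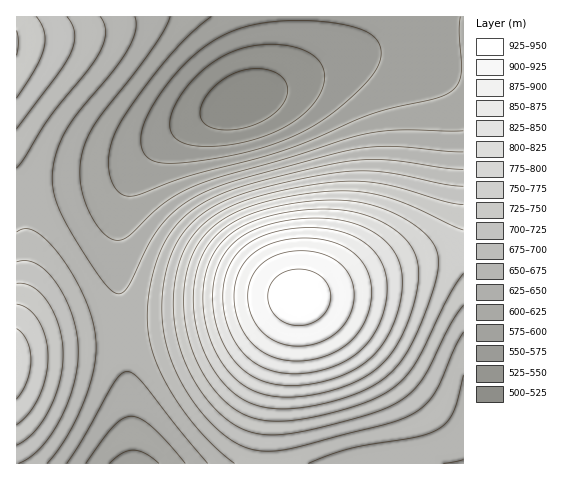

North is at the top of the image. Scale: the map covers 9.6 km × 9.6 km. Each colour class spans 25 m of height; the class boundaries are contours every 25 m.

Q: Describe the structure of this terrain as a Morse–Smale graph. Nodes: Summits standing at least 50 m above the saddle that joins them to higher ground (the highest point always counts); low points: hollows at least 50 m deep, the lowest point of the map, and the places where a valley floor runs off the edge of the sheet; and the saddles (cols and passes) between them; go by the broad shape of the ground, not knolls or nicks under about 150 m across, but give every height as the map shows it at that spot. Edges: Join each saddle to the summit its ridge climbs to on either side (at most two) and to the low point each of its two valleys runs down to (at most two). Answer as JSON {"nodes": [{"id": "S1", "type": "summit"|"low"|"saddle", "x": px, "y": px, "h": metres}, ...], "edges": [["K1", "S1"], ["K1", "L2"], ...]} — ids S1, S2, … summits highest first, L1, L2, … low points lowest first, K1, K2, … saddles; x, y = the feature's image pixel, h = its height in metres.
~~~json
{"nodes": [
{"id": "S1", "type": "summit", "x": 298, "y": 297, "h": 939},
{"id": "S2", "type": "summit", "x": 17, "y": 363, "h": 790},
{"id": "S3", "type": "summit", "x": 17, "y": 42, "h": 752},
{"id": "L1", "type": "low", "x": 243, "y": 102, "h": 508},
{"id": "L2", "type": "low", "x": 133, "y": 463, "h": 590},
{"id": "K1", "type": "saddle", "x": 19, "y": 200, "h": 667},
{"id": "K2", "type": "saddle", "x": 123, "y": 334, "h": 657}],
"edges": [["K1", "S2"], ["K1", "S3"], ["K1", "L1"], ["K2", "S1"], ["K2", "S2"], ["K2", "L1"], ["K2", "L2"]]}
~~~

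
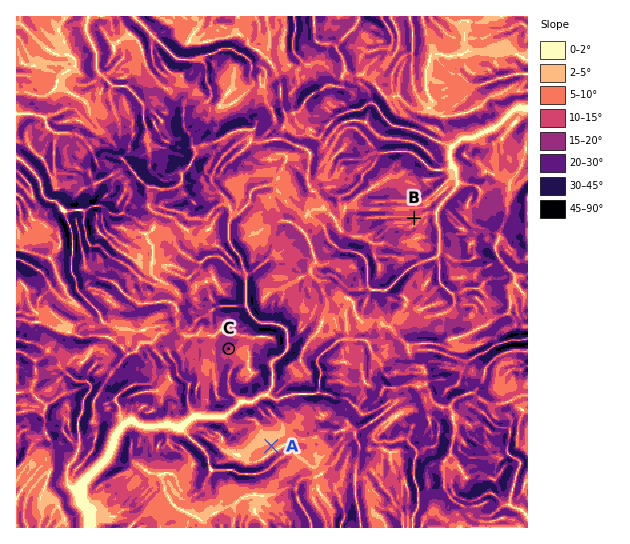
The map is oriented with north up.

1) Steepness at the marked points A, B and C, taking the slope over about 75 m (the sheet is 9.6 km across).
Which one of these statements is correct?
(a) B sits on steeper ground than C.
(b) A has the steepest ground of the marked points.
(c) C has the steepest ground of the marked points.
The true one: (c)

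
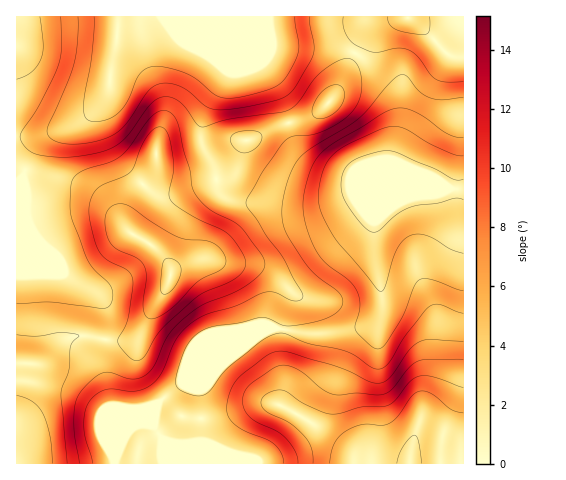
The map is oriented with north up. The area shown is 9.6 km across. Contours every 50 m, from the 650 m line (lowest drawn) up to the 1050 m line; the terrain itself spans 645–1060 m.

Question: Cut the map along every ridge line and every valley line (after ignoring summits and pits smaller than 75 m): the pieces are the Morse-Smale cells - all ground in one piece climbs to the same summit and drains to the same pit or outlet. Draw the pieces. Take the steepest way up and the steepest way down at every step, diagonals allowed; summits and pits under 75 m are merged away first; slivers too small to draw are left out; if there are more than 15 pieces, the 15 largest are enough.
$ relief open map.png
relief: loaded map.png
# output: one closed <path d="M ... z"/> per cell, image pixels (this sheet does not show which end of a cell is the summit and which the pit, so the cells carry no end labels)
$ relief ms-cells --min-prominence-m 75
<path d="M463 16l-54 0-37 8-10 12-26 58-7 9-21 15-32 9-21 11-10 3-7 26-10 10-31 5-25 0-11-8-4-14-3 12-19 21-8 14-3 8 2 13-16-21-19-17-22-10-53-11 0 11 6-3 2 2 1 36 9 17 23 24 7 17 33 21 9 13 1 22-5 24 0 12 9 41 34 2 12-4 25-20 36-14 34-30 19-11 33 4 24 0 34-5 9-4 8-6 3-9 0-12-8-42 0-33 26-20 24-11 40-3z"/><path d="M463 189l-39 2-24 11-26 20 0 33 8 42 0 12-7 13-22 8-25 3-24 0-23-4-14 1-49 40-36 14-20 15-34 33-8 13-5 18 348 1z"/><path d="M407 16l-390 0-1 152 10 4 43 8 22 10 19 17 15 20-1-12 3-8 8-14 19-21 3-12 4 14 11 8 38-2 20-4 8-9 7-26 10-3 21-11 32-9 21-15 7-9 26-58 10-12z"/><path d="M22 177l-6 4 0 282 99 1 5-19 8-13 28-27-11 3-20 0-16-4-7-39 0-12 5-24-1-22-9-13-33-21-7-17-23-24-9-17 0-26z"/>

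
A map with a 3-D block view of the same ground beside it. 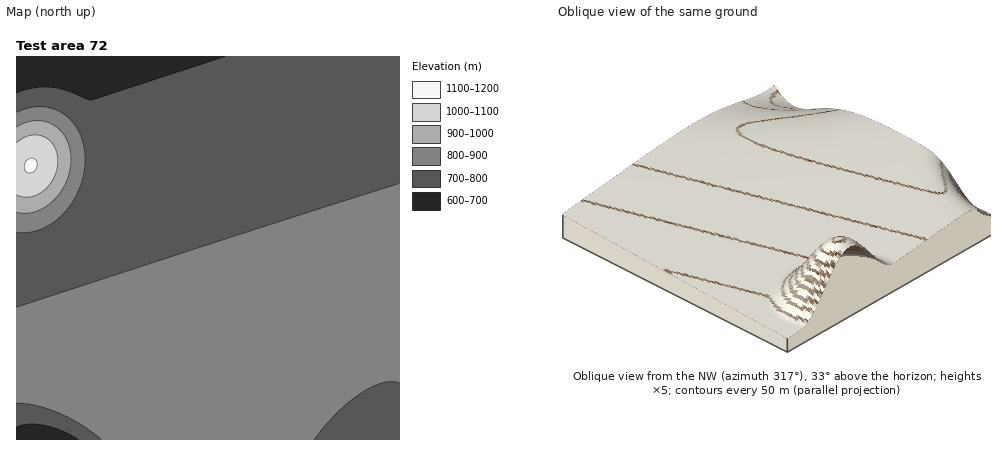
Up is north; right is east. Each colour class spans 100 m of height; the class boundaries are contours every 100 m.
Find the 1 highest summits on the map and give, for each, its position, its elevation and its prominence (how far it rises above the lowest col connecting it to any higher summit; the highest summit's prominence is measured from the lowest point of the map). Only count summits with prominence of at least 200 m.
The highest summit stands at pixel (30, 166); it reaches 1107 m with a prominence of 479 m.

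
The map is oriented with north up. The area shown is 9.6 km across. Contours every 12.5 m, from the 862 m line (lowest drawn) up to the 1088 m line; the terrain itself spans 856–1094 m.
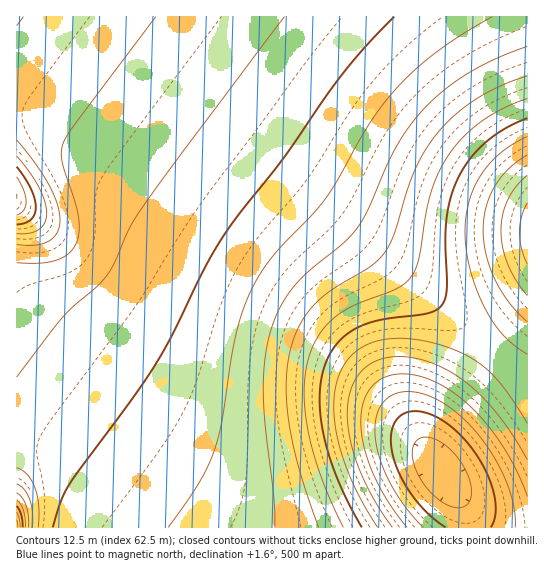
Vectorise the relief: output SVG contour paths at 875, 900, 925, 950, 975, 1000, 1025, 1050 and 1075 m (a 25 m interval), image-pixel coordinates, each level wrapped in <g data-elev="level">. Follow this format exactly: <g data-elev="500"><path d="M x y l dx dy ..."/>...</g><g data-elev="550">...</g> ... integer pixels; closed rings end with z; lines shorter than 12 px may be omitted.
<g data-elev="875"><path d="M446 527l-16-12-15-15-11-18-9-19-4-17 1-15 5-11 9-7 15-1 17 6 19 13 16 18 13 22 8 23 2 19-5 14"/></g><g data-elev="900"><path d="M407 527l-17-22-14-26-10-25-5-23 0-20 6-17 10-12 13-7 17-1 20 5 20 9 19 14 19 20 17 23 14 25 11 26"/><path d="M527 296l-11-15-9-18-5-17-1-16 2-16 5-15 8-13 11-11"/></g><g data-elev="925"><path d="M378 527l-17-28-13-28-9-26-5-26 0-22 4-20 9-16 12-12 19-8 24-3 29 4 28 10 19 10 16 14 15 19 18 28"/><path d="M527 354l-13-9-11-10-10-13-9-15-8-18-6-20-4-19-1-19 1-16 3-14 5-14 8-13 8-11 11-10 13-10 13-6"/></g><g data-elev="950"><path d="M343 527l-23-53-8-25-5-23-3-23 0-20 3-18 5-18 11-18 16-15 19-10 37-15 14-10 5-8 5-12 7-46 5-22 8-18 8-16 15-19 19-16 21-13 25-10"/></g><g data-elev="975"><path d="M275 527l-1-30-10-80-1-35 2-21 3-20 5-18 7-16 9-14 12-14 42-36 15-16 10-18 28-62 14-21 15-18 21-19 24-17 27-14 30-12"/></g><g data-elev="1000"><path d="M53 527l8-25 6-14 67-92 21-31 18-31 33-68 19-32 59-76 58-84 24-28 28-29"/></g><g data-elev="1025"><path d="M32 527l0-14-2-14-5-9-8-6"/><path d="M17 263l21 0 16-2 12-6 9-9 4-12 0-15-4-17-13-40-1-9 2-10 12-18 81-108"/></g><g data-elev="1050"><path d="M25 527l-2-17-6-10"/><path d="M17 234l13-1 9-4 6-7 2-9-2-12-6-14-10-16-12-15"/></g><g data-elev="1075"><path d="M20 527l-3-15"/><path d="M17 215l7-5 2-8-2-12-7-13"/></g>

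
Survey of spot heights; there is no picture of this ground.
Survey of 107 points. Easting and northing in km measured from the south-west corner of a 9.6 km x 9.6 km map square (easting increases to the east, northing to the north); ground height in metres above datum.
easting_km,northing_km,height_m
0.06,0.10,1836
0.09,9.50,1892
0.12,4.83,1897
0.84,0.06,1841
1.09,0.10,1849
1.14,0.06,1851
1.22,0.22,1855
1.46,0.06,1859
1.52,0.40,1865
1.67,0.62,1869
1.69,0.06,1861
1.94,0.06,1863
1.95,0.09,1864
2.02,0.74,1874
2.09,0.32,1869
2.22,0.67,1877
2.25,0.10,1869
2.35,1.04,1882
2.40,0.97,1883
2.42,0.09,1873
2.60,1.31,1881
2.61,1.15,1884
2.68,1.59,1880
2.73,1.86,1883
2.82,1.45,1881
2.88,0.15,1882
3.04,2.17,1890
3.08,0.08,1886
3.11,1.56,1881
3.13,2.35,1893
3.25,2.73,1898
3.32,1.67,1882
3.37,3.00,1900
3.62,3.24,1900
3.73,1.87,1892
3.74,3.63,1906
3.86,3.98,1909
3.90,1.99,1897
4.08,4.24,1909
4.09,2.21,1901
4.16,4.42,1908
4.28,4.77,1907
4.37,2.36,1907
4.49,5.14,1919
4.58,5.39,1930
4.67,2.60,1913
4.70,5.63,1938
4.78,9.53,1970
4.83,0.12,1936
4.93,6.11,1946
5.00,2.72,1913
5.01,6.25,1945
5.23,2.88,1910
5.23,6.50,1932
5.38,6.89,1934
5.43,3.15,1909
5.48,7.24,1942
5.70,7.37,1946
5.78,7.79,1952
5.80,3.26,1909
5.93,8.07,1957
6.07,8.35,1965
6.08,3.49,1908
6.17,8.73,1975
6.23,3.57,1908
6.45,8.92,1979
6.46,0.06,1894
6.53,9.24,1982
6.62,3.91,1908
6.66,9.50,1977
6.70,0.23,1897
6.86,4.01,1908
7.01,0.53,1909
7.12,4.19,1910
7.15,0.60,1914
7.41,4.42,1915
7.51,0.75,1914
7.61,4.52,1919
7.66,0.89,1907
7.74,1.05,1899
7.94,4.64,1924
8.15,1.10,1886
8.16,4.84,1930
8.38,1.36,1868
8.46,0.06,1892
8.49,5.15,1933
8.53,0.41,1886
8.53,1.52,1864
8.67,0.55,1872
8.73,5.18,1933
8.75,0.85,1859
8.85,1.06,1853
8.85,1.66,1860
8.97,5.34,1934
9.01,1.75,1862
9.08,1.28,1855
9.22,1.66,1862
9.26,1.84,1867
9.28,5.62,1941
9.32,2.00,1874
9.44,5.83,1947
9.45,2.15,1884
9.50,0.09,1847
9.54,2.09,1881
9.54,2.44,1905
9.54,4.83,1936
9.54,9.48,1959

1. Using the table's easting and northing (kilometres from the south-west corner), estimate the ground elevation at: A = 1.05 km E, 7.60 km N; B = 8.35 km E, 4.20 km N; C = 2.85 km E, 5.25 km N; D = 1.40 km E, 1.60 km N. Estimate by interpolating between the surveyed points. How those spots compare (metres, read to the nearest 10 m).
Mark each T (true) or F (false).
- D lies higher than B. F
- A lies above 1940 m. F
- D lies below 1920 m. T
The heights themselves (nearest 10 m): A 1890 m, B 1920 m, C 1900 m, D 1880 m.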